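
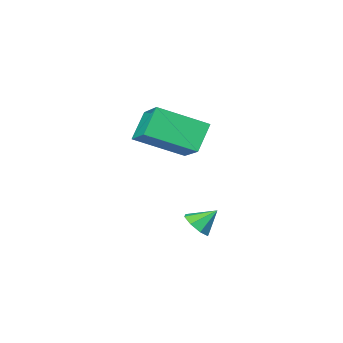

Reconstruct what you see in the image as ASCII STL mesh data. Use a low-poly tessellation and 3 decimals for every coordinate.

solid 
facet normal -0.560 -0.296 0.773
outer loop
vertex 0.528 1.949 2.086
vertex -1.19 2.853 1.187
vertex 0.177 0.458 1.261
endloop
endfacet
facet normal 0.804 -0.422 0.420
outer loop
vertex 0.95 0.867 0.193
vertex 0.528 1.949 2.086
vertex 0.177 0.458 1.261
endloop
endfacet
facet normal -0.561 -0.296 0.773
outer loop
vertex 0.177 0.458 1.261
vertex -1.19 2.853 1.187
vertex -1.542 1.362 0.361
endloop
endfacet
facet normal -0.202 -0.857 -0.474
outer loop
vertex -1.542 1.362 0.361
vertex 0.95 0.867 0.193
vertex 0.177 0.458 1.261
endloop
endfacet
facet normal 0.202 0.857 0.475
outer loop
vertex 0.528 1.949 2.086
vertex -0.417 3.262 0.119
vertex -1.19 2.853 1.187
endloop
endfacet
facet normal 0.803 -0.423 0.420
outer loop
vertex 1.302 2.358 1.019
vertex 0.528 1.949 2.086
vertex 0.95 0.867 0.193
endloop
endfacet
facet normal 0.202 0.857 0.475
outer loop
vertex 1.302 2.358 1.019
vertex -0.417 3.262 0.119
vertex 0.528 1.949 2.086
endloop
endfacet
facet normal -0.803 0.422 -0.420
outer loop
vertex -1.19 2.853 1.187
vertex -0.417 3.262 0.119
vertex -1.542 1.362 0.361
endloop
endfacet
facet normal -0.202 -0.856 -0.475
outer loop
vertex -0.768 1.771 -0.706
vertex 0.95 0.867 0.193
vertex -1.542 1.362 0.361
endloop
endfacet
facet normal -0.803 0.422 -0.421
outer loop
vertex -1.542 1.362 0.361
vertex -0.417 3.262 0.119
vertex -0.768 1.771 -0.706
endloop
endfacet
facet normal 0.561 0.296 -0.773
outer loop
vertex -0.768 1.771 -0.706
vertex 1.302 2.358 1.019
vertex 0.95 0.867 0.193
endloop
endfacet
facet normal 0.561 0.296 -0.773
outer loop
vertex -0.417 3.262 0.119
vertex 1.302 2.358 1.019
vertex -0.768 1.771 -0.706
endloop
endfacet
facet normal 0.665 -0.300 -0.684
outer loop
vertex 0.182 3.733 -3.209
vertex -0.298 3.386 -3.523
vertex -0.06 4.011 -3.566
endloop
endfacet
facet normal 0.154 0.827 0.540
outer loop
vertex 0.182 3.733 -3.209
vertex -0.06 4.011 -3.566
vertex -0.982 3.694 -2.817
endloop
endfacet
facet normal 0.663 -0.300 -0.686
outer loop
vertex -0.06 4.011 -3.566
vertex -0.298 3.386 -3.523
vertex -0.442 3.923 -3.897
endloop
endfacet
facet normal -0.277 0.959 0.065
outer loop
vertex -0.06 4.011 -3.566
vertex -0.442 3.923 -3.897
vertex -0.982 3.694 -2.817
endloop
endfacet
facet normal 0.664 -0.299 -0.685
outer loop
vertex -0.442 3.923 -3.897
vertex -0.298 3.386 -3.523
vertex -0.739 3.52 -4.009
endloop
endfacet
facet normal -0.748 0.618 -0.243
outer loop
vertex -0.442 3.923 -3.897
vertex -0.739 3.52 -4.009
vertex -0.982 3.694 -2.817
endloop
endfacet
facet normal 0.664 -0.300 -0.685
outer loop
vertex -0.739 3.52 -4.009
vertex -0.298 3.386 -3.523
vertex -0.778 3.039 -3.836
endloop
endfacet
facet normal -0.980 0.007 -0.201
outer loop
vertex -0.739 3.52 -4.009
vertex -0.778 3.039 -3.836
vertex -0.982 3.694 -2.817
endloop
endfacet
facet normal 0.664 -0.300 -0.685
outer loop
vertex -0.778 3.039 -3.836
vertex -0.298 3.386 -3.523
vertex -0.536 2.761 -3.48
endloop
endfacet
facet normal -0.839 -0.519 0.165
outer loop
vertex -0.778 3.039 -3.836
vertex -0.536 2.761 -3.48
vertex -0.982 3.694 -2.817
endloop
endfacet
facet normal 0.663 -0.300 -0.686
outer loop
vertex -0.536 2.761 -3.48
vertex -0.298 3.386 -3.523
vertex -0.154 2.849 -3.149
endloop
endfacet
facet normal -0.406 -0.650 0.642
outer loop
vertex -0.536 2.761 -3.48
vertex -0.154 2.849 -3.149
vertex -0.982 3.694 -2.817
endloop
endfacet
facet normal 0.665 -0.299 -0.685
outer loop
vertex -0.154 2.849 -3.149
vertex -0.298 3.386 -3.523
vertex 0.143 3.251 -3.036
endloop
endfacet
facet normal 0.062 -0.312 0.948
outer loop
vertex -0.154 2.849 -3.149
vertex 0.143 3.251 -3.036
vertex -0.982 3.694 -2.817
endloop
endfacet
facet normal 0.664 -0.300 -0.685
outer loop
vertex 0.143 3.251 -3.036
vertex -0.298 3.386 -3.523
vertex 0.182 3.733 -3.209
endloop
endfacet
facet normal 0.295 0.302 0.907
outer loop
vertex 0.143 3.251 -3.036
vertex 0.182 3.733 -3.209
vertex -0.982 3.694 -2.817
endloop
endfacet

endsolid


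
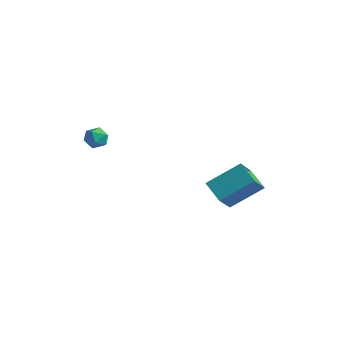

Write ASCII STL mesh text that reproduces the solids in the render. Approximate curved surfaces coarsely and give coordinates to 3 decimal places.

solid 
facet normal -0.854 0.235 0.464
outer loop
vertex 3.323 2.273 -2.311
vertex 2.992 3.493 -3.536
vertex 2.304 0.841 -3.462
endloop
endfacet
facet normal 0.188 -0.693 0.696
outer loop
vertex 3.448 0.527 -4.084
vertex 3.323 2.273 -2.311
vertex 2.304 0.841 -3.462
endloop
endfacet
facet normal -0.854 0.234 0.465
outer loop
vertex 2.304 0.841 -3.462
vertex 2.992 3.493 -3.536
vertex 1.973 2.061 -4.686
endloop
endfacet
facet normal -0.485 -0.681 -0.548
outer loop
vertex 1.973 2.061 -4.686
vertex 3.448 0.527 -4.084
vertex 2.304 0.841 -3.462
endloop
endfacet
facet normal 0.485 0.682 0.548
outer loop
vertex 3.323 2.273 -2.311
vertex 4.136 3.179 -4.158
vertex 2.992 3.493 -3.536
endloop
endfacet
facet normal 0.189 -0.693 0.696
outer loop
vertex 4.467 1.959 -2.934
vertex 3.323 2.273 -2.311
vertex 3.448 0.527 -4.084
endloop
endfacet
facet normal 0.485 0.681 0.548
outer loop
vertex 4.467 1.959 -2.934
vertex 4.136 3.179 -4.158
vertex 3.323 2.273 -2.311
endloop
endfacet
facet normal -0.188 0.693 -0.696
outer loop
vertex 2.992 3.493 -3.536
vertex 4.136 3.179 -4.158
vertex 1.973 2.061 -4.686
endloop
endfacet
facet normal -0.485 -0.682 -0.548
outer loop
vertex 3.117 1.747 -5.309
vertex 3.448 0.527 -4.084
vertex 1.973 2.061 -4.686
endloop
endfacet
facet normal -0.189 0.693 -0.696
outer loop
vertex 1.973 2.061 -4.686
vertex 4.136 3.179 -4.158
vertex 3.117 1.747 -5.309
endloop
endfacet
facet normal 0.854 -0.235 -0.464
outer loop
vertex 3.117 1.747 -5.309
vertex 4.467 1.959 -2.934
vertex 3.448 0.527 -4.084
endloop
endfacet
facet normal 0.854 -0.234 -0.465
outer loop
vertex 4.136 3.179 -4.158
vertex 4.467 1.959 -2.934
vertex 3.117 1.747 -5.309
endloop
endfacet
facet normal -0.190 0.935 0.300
outer loop
vertex -3.676 -0.523 -1.616
vertex -3.333 -0.647 -1.013
vertex -2.984 -0.397 -1.571
endloop
endfacet
facet normal -0.138 0.902 -0.410
outer loop
vertex -3.676 -0.523 -1.616
vertex -2.984 -0.397 -1.571
vertex -3.25 -0.7 -2.148
endloop
endfacet
facet normal -0.625 0.437 -0.646
outer loop
vertex -3.676 -0.523 -1.616
vertex -3.25 -0.7 -2.148
vertex -3.764 -1.138 -1.947
endloop
endfacet
facet normal -0.980 0.183 -0.080
outer loop
vertex -3.676 -0.523 -1.616
vertex -3.764 -1.138 -1.947
vertex -3.815 -1.105 -1.246
endloop
endfacet
facet normal -0.710 0.491 0.505
outer loop
vertex -3.676 -0.523 -1.616
vertex -3.815 -1.105 -1.246
vertex -3.333 -0.647 -1.013
endloop
endfacet
facet normal 0.509 0.643 -0.572
outer loop
vertex -3.25 -0.7 -2.148
vertex -2.984 -0.397 -1.571
vertex -2.645 -0.935 -1.874
endloop
endfacet
facet normal 0.424 0.697 0.578
outer loop
vertex -2.984 -0.397 -1.571
vertex -3.333 -0.647 -1.013
vertex -2.696 -0.902 -1.173
endloop
endfacet
facet normal -0.419 -0.021 0.908
outer loop
vertex -3.333 -0.647 -1.013
vertex -3.815 -1.105 -1.246
vertex -3.21 -1.34 -0.972
endloop
endfacet
facet normal -0.855 -0.517 -0.038
outer loop
vertex -3.815 -1.105 -1.246
vertex -3.764 -1.138 -1.947
vertex -3.476 -1.643 -1.549
endloop
endfacet
facet normal -0.282 -0.106 -0.953
outer loop
vertex -3.764 -1.138 -1.947
vertex -3.25 -0.7 -2.148
vertex -3.127 -1.393 -2.107
endloop
endfacet
facet normal 0.980 -0.183 0.080
outer loop
vertex -2.784 -1.517 -1.504
vertex -2.645 -0.935 -1.874
vertex -2.696 -0.902 -1.173
endloop
endfacet
facet normal 0.625 -0.437 0.646
outer loop
vertex -2.784 -1.517 -1.504
vertex -2.696 -0.902 -1.173
vertex -3.21 -1.34 -0.972
endloop
endfacet
facet normal 0.138 -0.902 0.410
outer loop
vertex -2.784 -1.517 -1.504
vertex -3.21 -1.34 -0.972
vertex -3.476 -1.643 -1.549
endloop
endfacet
facet normal 0.190 -0.935 -0.300
outer loop
vertex -2.784 -1.517 -1.504
vertex -3.476 -1.643 -1.549
vertex -3.127 -1.393 -2.107
endloop
endfacet
facet normal 0.710 -0.491 -0.505
outer loop
vertex -2.784 -1.517 -1.504
vertex -3.127 -1.393 -2.107
vertex -2.645 -0.935 -1.874
endloop
endfacet
facet normal 0.855 0.517 0.038
outer loop
vertex -2.696 -0.902 -1.173
vertex -2.645 -0.935 -1.874
vertex -2.984 -0.397 -1.571
endloop
endfacet
facet normal 0.282 0.106 0.953
outer loop
vertex -3.21 -1.34 -0.972
vertex -2.696 -0.902 -1.173
vertex -3.333 -0.647 -1.013
endloop
endfacet
facet normal -0.509 -0.643 0.572
outer loop
vertex -3.476 -1.643 -1.549
vertex -3.21 -1.34 -0.972
vertex -3.815 -1.105 -1.246
endloop
endfacet
facet normal -0.424 -0.697 -0.578
outer loop
vertex -3.127 -1.393 -2.107
vertex -3.476 -1.643 -1.549
vertex -3.764 -1.138 -1.947
endloop
endfacet
facet normal 0.419 0.021 -0.908
outer loop
vertex -2.645 -0.935 -1.874
vertex -3.127 -1.393 -2.107
vertex -3.25 -0.7 -2.148
endloop
endfacet

endsolid


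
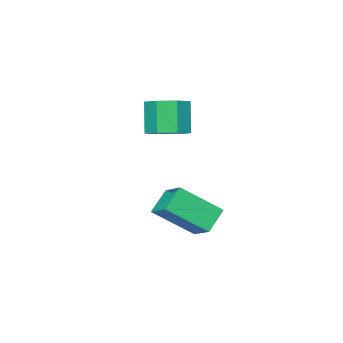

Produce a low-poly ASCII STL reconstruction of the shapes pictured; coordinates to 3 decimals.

solid 
facet normal 0.249 0.267 -0.931
outer loop
vertex 2.405 -2.232 1.492
vertex 1.593 -2.463 1.209
vertex 1.872 -1.673 1.51
endloop
endfacet
facet normal 0.680 0.636 0.364
outer loop
vertex 2.405 -2.232 1.492
vertex 1.872 -1.673 1.51
vertex 2.019 -2.646 2.935
endloop
endfacet
facet normal 0.680 0.636 0.364
outer loop
vertex 2.019 -2.646 2.935
vertex 1.872 -1.673 1.51
vertex 1.486 -2.087 2.953
endloop
endfacet
facet normal -0.249 -0.268 0.931
outer loop
vertex 2.019 -2.646 2.935
vertex 1.486 -2.087 2.953
vertex 1.207 -2.877 2.651
endloop
endfacet
facet normal 0.249 0.267 -0.931
outer loop
vertex 1.872 -1.673 1.51
vertex 1.593 -2.463 1.209
vertex 1.129 -1.709 1.301
endloop
endfacet
facet normal -0.116 0.963 0.245
outer loop
vertex 1.872 -1.673 1.51
vertex 1.129 -1.709 1.301
vertex 1.486 -2.087 2.953
endloop
endfacet
facet normal -0.116 0.963 0.245
outer loop
vertex 1.486 -2.087 2.953
vertex 1.129 -1.709 1.301
vertex 0.743 -2.123 2.744
endloop
endfacet
facet normal -0.249 -0.268 0.931
outer loop
vertex 1.486 -2.087 2.953
vertex 0.743 -2.123 2.744
vertex 1.207 -2.877 2.651
endloop
endfacet
facet normal 0.250 0.267 -0.931
outer loop
vertex 1.129 -1.709 1.301
vertex 1.593 -2.463 1.209
vertex 0.736 -2.312 1.022
endloop
endfacet
facet normal -0.824 0.564 -0.059
outer loop
vertex 1.129 -1.709 1.301
vertex 0.736 -2.312 1.022
vertex 0.743 -2.123 2.744
endloop
endfacet
facet normal -0.824 0.563 -0.058
outer loop
vertex 0.743 -2.123 2.744
vertex 0.736 -2.312 1.022
vertex 0.35 -2.727 2.465
endloop
endfacet
facet normal -0.249 -0.268 0.931
outer loop
vertex 0.743 -2.123 2.744
vertex 0.35 -2.727 2.465
vertex 1.207 -2.877 2.651
endloop
endfacet
facet normal 0.250 0.267 -0.931
outer loop
vertex 0.736 -2.312 1.022
vertex 1.593 -2.463 1.209
vertex 0.988 -3.029 0.884
endloop
endfacet
facet normal -0.912 -0.259 -0.318
outer loop
vertex 0.736 -2.312 1.022
vertex 0.988 -3.029 0.884
vertex 0.35 -2.727 2.465
endloop
endfacet
facet normal -0.912 -0.260 -0.318
outer loop
vertex 0.35 -2.727 2.465
vertex 0.988 -3.029 0.884
vertex 0.602 -3.443 2.327
endloop
endfacet
facet normal -0.249 -0.267 0.931
outer loop
vertex 0.35 -2.727 2.465
vertex 0.602 -3.443 2.327
vertex 1.207 -2.877 2.651
endloop
endfacet
facet normal 0.249 0.268 -0.931
outer loop
vertex 0.988 -3.029 0.884
vertex 1.593 -2.463 1.209
vertex 1.696 -3.32 0.99
endloop
endfacet
facet normal -0.314 -0.887 -0.338
outer loop
vertex 0.988 -3.029 0.884
vertex 1.696 -3.32 0.99
vertex 0.602 -3.443 2.327
endloop
endfacet
facet normal -0.314 -0.887 -0.338
outer loop
vertex 0.602 -3.443 2.327
vertex 1.696 -3.32 0.99
vertex 1.31 -3.734 2.433
endloop
endfacet
facet normal -0.249 -0.267 0.931
outer loop
vertex 0.602 -3.443 2.327
vertex 1.31 -3.734 2.433
vertex 1.207 -2.877 2.651
endloop
endfacet
facet normal 0.249 0.268 -0.931
outer loop
vertex 1.696 -3.32 0.99
vertex 1.593 -2.463 1.209
vertex 2.326 -2.965 1.261
endloop
endfacet
facet normal 0.522 -0.847 -0.103
outer loop
vertex 1.696 -3.32 0.99
vertex 2.326 -2.965 1.261
vertex 1.31 -3.734 2.433
endloop
endfacet
facet normal 0.522 -0.847 -0.103
outer loop
vertex 1.31 -3.734 2.433
vertex 2.326 -2.965 1.261
vertex 1.94 -3.379 2.704
endloop
endfacet
facet normal -0.250 -0.267 0.931
outer loop
vertex 1.31 -3.734 2.433
vertex 1.94 -3.379 2.704
vertex 1.207 -2.877 2.651
endloop
endfacet
facet normal 0.249 0.267 -0.931
outer loop
vertex 2.326 -2.965 1.261
vertex 1.593 -2.463 1.209
vertex 2.405 -2.232 1.492
endloop
endfacet
facet normal 0.963 -0.170 0.209
outer loop
vertex 2.326 -2.965 1.261
vertex 2.405 -2.232 1.492
vertex 1.94 -3.379 2.704
endloop
endfacet
facet normal 0.963 -0.170 0.209
outer loop
vertex 1.94 -3.379 2.704
vertex 2.405 -2.232 1.492
vertex 2.019 -2.646 2.935
endloop
endfacet
facet normal -0.250 -0.266 0.931
outer loop
vertex 1.94 -3.379 2.704
vertex 2.019 -2.646 2.935
vertex 1.207 -2.877 2.651
endloop
endfacet
facet normal -0.616 0.507 -0.602
outer loop
vertex 1.664 0.5 -1.926
vertex 2.558 0.63 -2.731
vertex 1.318 -0.586 -2.487
endloop
endfacet
facet normal -0.739 -0.108 0.665
outer loop
vertex 2.562 -1.61 -1.269
vertex 1.664 0.5 -1.926
vertex 1.318 -0.586 -2.487
endloop
endfacet
facet normal -0.616 0.507 -0.603
outer loop
vertex 1.318 -0.586 -2.487
vertex 2.558 0.63 -2.731
vertex 2.212 -0.456 -3.291
endloop
endfacet
facet normal -0.272 -0.855 -0.441
outer loop
vertex 2.212 -0.456 -3.291
vertex 2.562 -1.61 -1.269
vertex 1.318 -0.586 -2.487
endloop
endfacet
facet normal 0.272 0.855 0.441
outer loop
vertex 1.664 0.5 -1.926
vertex 3.802 -0.394 -1.513
vertex 2.558 0.63 -2.731
endloop
endfacet
facet normal -0.739 -0.107 0.665
outer loop
vertex 2.908 -0.524 -0.709
vertex 1.664 0.5 -1.926
vertex 2.562 -1.61 -1.269
endloop
endfacet
facet normal 0.272 0.855 0.441
outer loop
vertex 2.908 -0.524 -0.709
vertex 3.802 -0.394 -1.513
vertex 1.664 0.5 -1.926
endloop
endfacet
facet normal 0.739 0.107 -0.665
outer loop
vertex 2.558 0.63 -2.731
vertex 3.802 -0.394 -1.513
vertex 2.212 -0.456 -3.291
endloop
endfacet
facet normal -0.273 -0.855 -0.441
outer loop
vertex 3.456 -1.48 -2.074
vertex 2.562 -1.61 -1.269
vertex 2.212 -0.456 -3.291
endloop
endfacet
facet normal 0.739 0.108 -0.665
outer loop
vertex 2.212 -0.456 -3.291
vertex 3.802 -0.394 -1.513
vertex 3.456 -1.48 -2.074
endloop
endfacet
facet normal 0.616 -0.507 0.603
outer loop
vertex 3.456 -1.48 -2.074
vertex 2.908 -0.524 -0.709
vertex 2.562 -1.61 -1.269
endloop
endfacet
facet normal 0.616 -0.508 0.603
outer loop
vertex 3.802 -0.394 -1.513
vertex 2.908 -0.524 -0.709
vertex 3.456 -1.48 -2.074
endloop
endfacet

endsolid


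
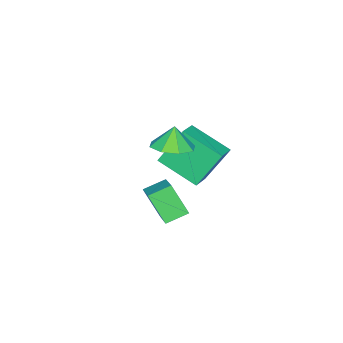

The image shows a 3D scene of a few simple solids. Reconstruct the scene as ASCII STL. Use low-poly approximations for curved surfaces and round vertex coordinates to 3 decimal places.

solid 
facet normal -0.382 0.382 0.842
outer loop
vertex -3.759 1.79 -0.011
vertex -3.866 3.681 -0.918
vertex -4.857 1.543 -0.397
endloop
endfacet
facet normal 0.051 -0.900 0.432
outer loop
vertex -4.074 0.759 -2.122
vertex -3.759 1.79 -0.011
vertex -4.857 1.543 -0.397
endloop
endfacet
facet normal -0.382 0.382 0.842
outer loop
vertex -4.857 1.543 -0.397
vertex -3.866 3.681 -0.918
vertex -4.964 3.434 -1.304
endloop
endfacet
facet normal -0.923 -0.208 -0.324
outer loop
vertex -4.964 3.434 -1.304
vertex -4.074 0.759 -2.122
vertex -4.857 1.543 -0.397
endloop
endfacet
facet normal 0.923 0.208 0.324
outer loop
vertex -3.759 1.79 -0.011
vertex -3.083 2.897 -2.643
vertex -3.866 3.681 -0.918
endloop
endfacet
facet normal 0.051 -0.900 0.432
outer loop
vertex -2.976 1.006 -1.736
vertex -3.759 1.79 -0.011
vertex -4.074 0.759 -2.122
endloop
endfacet
facet normal 0.923 0.208 0.324
outer loop
vertex -2.976 1.006 -1.736
vertex -3.083 2.897 -2.643
vertex -3.759 1.79 -0.011
endloop
endfacet
facet normal -0.051 0.900 -0.432
outer loop
vertex -3.866 3.681 -0.918
vertex -3.083 2.897 -2.643
vertex -4.964 3.434 -1.304
endloop
endfacet
facet normal -0.923 -0.208 -0.324
outer loop
vertex -4.181 2.65 -3.029
vertex -4.074 0.759 -2.122
vertex -4.964 3.434 -1.304
endloop
endfacet
facet normal -0.051 0.900 -0.432
outer loop
vertex -4.964 3.434 -1.304
vertex -3.083 2.897 -2.643
vertex -4.181 2.65 -3.029
endloop
endfacet
facet normal 0.382 -0.382 -0.842
outer loop
vertex -4.181 2.65 -3.029
vertex -2.976 1.006 -1.736
vertex -4.074 0.759 -2.122
endloop
endfacet
facet normal 0.382 -0.382 -0.842
outer loop
vertex -3.083 2.897 -2.643
vertex -2.976 1.006 -1.736
vertex -4.181 2.65 -3.029
endloop
endfacet
facet normal 0.272 0.069 -0.960
outer loop
vertex -0.634 3.627 1.263
vertex -1.234 2.897 1.041
vertex -1.316 3.863 1.087
endloop
endfacet
facet normal 0.049 0.684 0.728
outer loop
vertex -0.634 3.627 1.263
vertex -1.316 3.863 1.087
vertex -1.526 2.823 2.079
endloop
endfacet
facet normal 0.270 0.069 -0.960
outer loop
vertex -1.316 3.863 1.087
vertex -1.234 2.897 1.041
vertex -1.95 3.533 0.885
endloop
endfacet
facet normal -0.515 0.644 0.566
outer loop
vertex -1.316 3.863 1.087
vertex -1.95 3.533 0.885
vertex -1.526 2.823 2.079
endloop
endfacet
facet normal 0.270 0.068 -0.960
outer loop
vertex -1.95 3.533 0.885
vertex -1.234 2.897 1.041
vertex -2.164 2.831 0.775
endloop
endfacet
facet normal -0.880 0.200 0.432
outer loop
vertex -1.95 3.533 0.885
vertex -2.164 2.831 0.775
vertex -1.526 2.823 2.079
endloop
endfacet
facet normal 0.270 0.069 -0.960
outer loop
vertex -2.164 2.831 0.775
vertex -1.234 2.897 1.041
vertex -1.834 2.167 0.82
endloop
endfacet
facet normal -0.830 -0.385 0.404
outer loop
vertex -2.164 2.831 0.775
vertex -1.834 2.167 0.82
vertex -1.526 2.823 2.079
endloop
endfacet
facet normal 0.270 0.069 -0.960
outer loop
vertex -1.834 2.167 0.82
vertex -1.234 2.897 1.041
vertex -1.152 1.932 0.995
endloop
endfacet
facet normal -0.394 -0.772 0.499
outer loop
vertex -1.834 2.167 0.82
vertex -1.152 1.932 0.995
vertex -1.526 2.823 2.079
endloop
endfacet
facet normal 0.272 0.069 -0.960
outer loop
vertex -1.152 1.932 0.995
vertex -1.234 2.897 1.041
vertex -0.518 2.262 1.198
endloop
endfacet
facet normal 0.170 -0.732 0.660
outer loop
vertex -1.152 1.932 0.995
vertex -0.518 2.262 1.198
vertex -1.526 2.823 2.079
endloop
endfacet
facet normal 0.271 0.068 -0.960
outer loop
vertex -0.518 2.262 1.198
vertex -1.234 2.897 1.041
vertex -0.304 2.964 1.308
endloop
endfacet
facet normal 0.535 -0.287 0.795
outer loop
vertex -0.518 2.262 1.198
vertex -0.304 2.964 1.308
vertex -1.526 2.823 2.079
endloop
endfacet
facet normal 0.271 0.070 -0.960
outer loop
vertex -0.304 2.964 1.308
vertex -1.234 2.897 1.041
vertex -0.634 3.627 1.263
endloop
endfacet
facet normal 0.485 0.297 0.823
outer loop
vertex -0.304 2.964 1.308
vertex -0.634 3.627 1.263
vertex -1.526 2.823 2.079
endloop
endfacet
facet normal -0.748 0.563 0.351
outer loop
vertex -3.452 1.114 -3.244
vertex -2.275 2.164 -2.42
vertex -3.363 2.068 -4.587
endloop
endfacet
facet normal -0.662 -0.590 -0.463
outer loop
vertex -2.525 1.436 -4.98
vertex -3.452 1.114 -3.244
vertex -3.363 2.068 -4.587
endloop
endfacet
facet normal -0.748 0.564 0.350
outer loop
vertex -3.363 2.068 -4.587
vertex -2.275 2.164 -2.42
vertex -2.185 3.118 -3.763
endloop
endfacet
facet normal 0.054 0.578 -0.814
outer loop
vertex -2.185 3.118 -3.763
vertex -2.525 1.436 -4.98
vertex -3.363 2.068 -4.587
endloop
endfacet
facet normal -0.054 -0.578 0.814
outer loop
vertex -3.452 1.114 -3.244
vertex -1.437 1.532 -2.813
vertex -2.275 2.164 -2.42
endloop
endfacet
facet normal -0.662 -0.589 -0.463
outer loop
vertex -2.615 0.482 -3.637
vertex -3.452 1.114 -3.244
vertex -2.525 1.436 -4.98
endloop
endfacet
facet normal -0.054 -0.578 0.814
outer loop
vertex -2.615 0.482 -3.637
vertex -1.437 1.532 -2.813
vertex -3.452 1.114 -3.244
endloop
endfacet
facet normal 0.662 0.590 0.463
outer loop
vertex -2.275 2.164 -2.42
vertex -1.437 1.532 -2.813
vertex -2.185 3.118 -3.763
endloop
endfacet
facet normal 0.054 0.578 -0.814
outer loop
vertex -1.348 2.486 -4.156
vertex -2.525 1.436 -4.98
vertex -2.185 3.118 -3.763
endloop
endfacet
facet normal 0.662 0.589 0.463
outer loop
vertex -2.185 3.118 -3.763
vertex -1.437 1.532 -2.813
vertex -1.348 2.486 -4.156
endloop
endfacet
facet normal 0.748 -0.564 -0.350
outer loop
vertex -1.348 2.486 -4.156
vertex -2.615 0.482 -3.637
vertex -2.525 1.436 -4.98
endloop
endfacet
facet normal 0.748 -0.564 -0.351
outer loop
vertex -1.437 1.532 -2.813
vertex -2.615 0.482 -3.637
vertex -1.348 2.486 -4.156
endloop
endfacet

endsolid


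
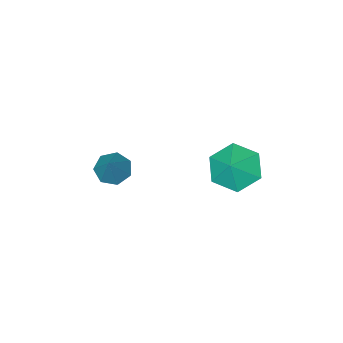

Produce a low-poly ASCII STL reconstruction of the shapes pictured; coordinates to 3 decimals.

solid 
facet normal -0.582 -0.356 -0.731
outer loop
vertex -1.722 1.395 -1.602
vertex -2.607 1.726 -1.058
vertex -2.123 2.395 -1.77
endloop
endfacet
facet normal 0.929 0.369 -0.024
outer loop
vertex -1.722 1.395 -1.602
vertex -2.123 2.395 -1.77
vertex -1.973 2.114 -0.262
endloop
endfacet
facet normal -0.583 -0.356 -0.731
outer loop
vertex -2.123 2.395 -1.77
vertex -2.607 1.726 -1.058
vertex -3.007 2.726 -1.226
endloop
endfacet
facet normal 0.415 0.901 0.127
outer loop
vertex -2.123 2.395 -1.77
vertex -3.007 2.726 -1.226
vertex -1.973 2.114 -0.262
endloop
endfacet
facet normal -0.582 -0.356 -0.731
outer loop
vertex -3.007 2.726 -1.226
vertex -2.607 1.726 -1.058
vertex -3.492 2.057 -0.515
endloop
endfacet
facet normal -0.134 0.766 0.629
outer loop
vertex -3.007 2.726 -1.226
vertex -3.492 2.057 -0.515
vertex -1.973 2.114 -0.262
endloop
endfacet
facet normal -0.582 -0.356 -0.731
outer loop
vertex -3.492 2.057 -0.515
vertex -2.607 1.726 -1.058
vertex -3.092 1.057 -0.347
endloop
endfacet
facet normal -0.167 0.098 0.981
outer loop
vertex -3.492 2.057 -0.515
vertex -3.092 1.057 -0.347
vertex -1.973 2.114 -0.262
endloop
endfacet
facet normal -0.582 -0.355 -0.731
outer loop
vertex -3.092 1.057 -0.347
vertex -2.607 1.726 -1.058
vertex -2.207 0.726 -0.891
endloop
endfacet
facet normal 0.348 -0.435 0.831
outer loop
vertex -3.092 1.057 -0.347
vertex -2.207 0.726 -0.891
vertex -1.973 2.114 -0.262
endloop
endfacet
facet normal -0.582 -0.355 -0.731
outer loop
vertex -2.207 0.726 -0.891
vertex -2.607 1.726 -1.058
vertex -1.722 1.395 -1.602
endloop
endfacet
facet normal 0.896 -0.300 0.329
outer loop
vertex -2.207 0.726 -0.891
vertex -1.722 1.395 -1.602
vertex -1.973 2.114 -0.262
endloop
endfacet
facet normal -0.451 -0.427 -0.784
outer loop
vertex 0.148 -2.931 -3.636
vertex -0.507 -2.975 -3.235
vertex -0.259 -2.404 -3.689
endloop
endfacet
facet normal 0.769 0.564 -0.302
outer loop
vertex 0.148 -2.931 -3.636
vertex -0.259 -2.404 -3.689
vertex 0.327 -2.185 -1.785
endloop
endfacet
facet normal -0.452 -0.427 -0.783
outer loop
vertex -0.259 -2.404 -3.689
vertex -0.507 -2.975 -3.235
vertex -0.853 -2.307 -3.399
endloop
endfacet
facet normal 0.092 0.986 -0.142
outer loop
vertex -0.259 -2.404 -3.689
vertex -0.853 -2.307 -3.399
vertex 0.327 -2.185 -1.785
endloop
endfacet
facet normal -0.451 -0.426 -0.784
outer loop
vertex -0.853 -2.307 -3.399
vertex -0.507 -2.975 -3.235
vertex -1.187 -2.712 -2.987
endloop
endfacet
facet normal -0.534 0.778 0.332
outer loop
vertex -0.853 -2.307 -3.399
vertex -1.187 -2.712 -2.987
vertex 0.327 -2.185 -1.785
endloop
endfacet
facet normal -0.451 -0.427 -0.784
outer loop
vertex -1.187 -2.712 -2.987
vertex -0.507 -2.975 -3.235
vertex -1.009 -3.315 -2.761
endloop
endfacet
facet normal -0.639 0.097 0.763
outer loop
vertex -1.187 -2.712 -2.987
vertex -1.009 -3.315 -2.761
vertex 0.327 -2.185 -1.785
endloop
endfacet
facet normal -0.451 -0.427 -0.784
outer loop
vertex -1.009 -3.315 -2.761
vertex -0.507 -2.975 -3.235
vertex -0.453 -3.662 -2.892
endloop
endfacet
facet normal -0.144 -0.544 0.827
outer loop
vertex -1.009 -3.315 -2.761
vertex -0.453 -3.662 -2.892
vertex 0.327 -2.185 -1.785
endloop
endfacet
facet normal -0.452 -0.427 -0.784
outer loop
vertex -0.453 -3.662 -2.892
vertex -0.507 -2.975 -3.235
vertex 0.062 -3.491 -3.282
endloop
endfacet
facet normal 0.580 -0.662 0.475
outer loop
vertex -0.453 -3.662 -2.892
vertex 0.062 -3.491 -3.282
vertex 0.327 -2.185 -1.785
endloop
endfacet
facet normal -0.451 -0.426 -0.784
outer loop
vertex 0.062 -3.491 -3.282
vertex -0.507 -2.975 -3.235
vertex 0.148 -2.931 -3.636
endloop
endfacet
facet normal 0.985 -0.169 -0.027
outer loop
vertex 0.062 -3.491 -3.282
vertex 0.148 -2.931 -3.636
vertex 0.327 -2.185 -1.785
endloop
endfacet

endsolid


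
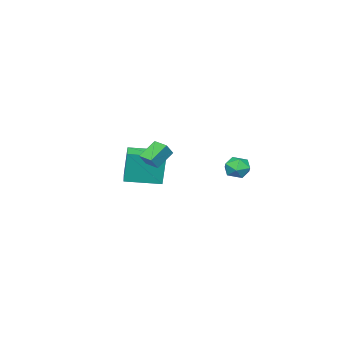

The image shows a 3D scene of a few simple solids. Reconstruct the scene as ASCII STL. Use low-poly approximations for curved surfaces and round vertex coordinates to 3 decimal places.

solid 
facet normal -0.820 -0.569 0.060
outer loop
vertex -3.316 -4.443 0.103
vertex -4.541 -2.702 -0.117
vertex -3.295 -4.695 -2.012
endloop
endfacet
facet normal 0.572 -0.814 0.103
outer loop
vertex -2.319 -4.018 -2.083
vertex -3.316 -4.443 0.103
vertex -3.295 -4.695 -2.012
endloop
endfacet
facet normal -0.820 -0.570 0.060
outer loop
vertex -3.295 -4.695 -2.012
vertex -4.541 -2.702 -0.117
vertex -4.52 -2.955 -2.232
endloop
endfacet
facet normal 0.010 -0.119 -0.993
outer loop
vertex -4.52 -2.955 -2.232
vertex -2.319 -4.018 -2.083
vertex -3.295 -4.695 -2.012
endloop
endfacet
facet normal -0.010 0.118 0.993
outer loop
vertex -3.316 -4.443 0.103
vertex -3.565 -2.025 -0.188
vertex -4.541 -2.702 -0.117
endloop
endfacet
facet normal 0.573 -0.813 0.103
outer loop
vertex -2.34 -3.765 0.032
vertex -3.316 -4.443 0.103
vertex -2.319 -4.018 -2.083
endloop
endfacet
facet normal -0.010 0.118 0.993
outer loop
vertex -2.34 -3.765 0.032
vertex -3.565 -2.025 -0.188
vertex -3.316 -4.443 0.103
endloop
endfacet
facet normal -0.572 0.814 -0.103
outer loop
vertex -4.541 -2.702 -0.117
vertex -3.565 -2.025 -0.188
vertex -4.52 -2.955 -2.232
endloop
endfacet
facet normal 0.010 -0.118 -0.993
outer loop
vertex -3.544 -2.277 -2.303
vertex -2.319 -4.018 -2.083
vertex -4.52 -2.955 -2.232
endloop
endfacet
facet normal -0.573 0.813 -0.103
outer loop
vertex -4.52 -2.955 -2.232
vertex -3.565 -2.025 -0.188
vertex -3.544 -2.277 -2.303
endloop
endfacet
facet normal 0.820 0.569 -0.060
outer loop
vertex -3.544 -2.277 -2.303
vertex -2.34 -3.765 0.032
vertex -2.319 -4.018 -2.083
endloop
endfacet
facet normal 0.820 0.570 -0.060
outer loop
vertex -3.565 -2.025 -0.188
vertex -2.34 -3.765 0.032
vertex -3.544 -2.277 -2.303
endloop
endfacet
facet normal -0.232 0.696 0.680
outer loop
vertex -2.097 4.241 0.772
vertex -2.65 3.744 1.092
vertex -1.888 3.731 1.365
endloop
endfacet
facet normal 0.452 0.749 0.485
outer loop
vertex -2.097 4.241 0.772
vertex -1.888 3.731 1.365
vertex -1.394 3.842 0.733
endloop
endfacet
facet normal 0.472 0.853 -0.221
outer loop
vertex -2.097 4.241 0.772
vertex -1.394 3.842 0.733
vertex -1.851 3.923 0.07
endloop
endfacet
facet normal -0.198 0.865 -0.461
outer loop
vertex -2.097 4.241 0.772
vertex -1.851 3.923 0.07
vertex -2.627 3.863 0.291
endloop
endfacet
facet normal -0.634 0.767 0.096
outer loop
vertex -2.097 4.241 0.772
vertex -2.627 3.863 0.291
vertex -2.65 3.744 1.092
endloop
endfacet
facet normal 0.771 0.125 0.625
outer loop
vertex -1.394 3.842 0.733
vertex -1.888 3.731 1.365
vertex -1.513 3.097 1.029
endloop
endfacet
facet normal -0.336 0.038 0.941
outer loop
vertex -1.888 3.731 1.365
vertex -2.65 3.744 1.092
vertex -2.289 3.037 1.25
endloop
endfacet
facet normal -0.988 0.156 -0.005
outer loop
vertex -2.65 3.744 1.092
vertex -2.627 3.863 0.291
vertex -2.746 3.118 0.587
endloop
endfacet
facet normal -0.282 0.313 -0.907
outer loop
vertex -2.627 3.863 0.291
vertex -1.851 3.923 0.07
vertex -2.252 3.229 -0.045
endloop
endfacet
facet normal 0.803 0.294 -0.518
outer loop
vertex -1.851 3.923 0.07
vertex -1.394 3.842 0.733
vertex -1.49 3.216 0.228
endloop
endfacet
facet normal 0.198 -0.865 0.461
outer loop
vertex -2.043 2.719 0.548
vertex -1.513 3.097 1.029
vertex -2.289 3.037 1.25
endloop
endfacet
facet normal -0.472 -0.853 0.221
outer loop
vertex -2.043 2.719 0.548
vertex -2.289 3.037 1.25
vertex -2.746 3.118 0.587
endloop
endfacet
facet normal -0.452 -0.749 -0.485
outer loop
vertex -2.043 2.719 0.548
vertex -2.746 3.118 0.587
vertex -2.252 3.229 -0.045
endloop
endfacet
facet normal 0.232 -0.696 -0.680
outer loop
vertex -2.043 2.719 0.548
vertex -2.252 3.229 -0.045
vertex -1.49 3.216 0.228
endloop
endfacet
facet normal 0.634 -0.767 -0.096
outer loop
vertex -2.043 2.719 0.548
vertex -1.49 3.216 0.228
vertex -1.513 3.097 1.029
endloop
endfacet
facet normal 0.282 -0.313 0.907
outer loop
vertex -2.289 3.037 1.25
vertex -1.513 3.097 1.029
vertex -1.888 3.731 1.365
endloop
endfacet
facet normal -0.803 -0.294 0.518
outer loop
vertex -2.746 3.118 0.587
vertex -2.289 3.037 1.25
vertex -2.65 3.744 1.092
endloop
endfacet
facet normal -0.771 -0.125 -0.625
outer loop
vertex -2.252 3.229 -0.045
vertex -2.746 3.118 0.587
vertex -2.627 3.863 0.291
endloop
endfacet
facet normal 0.336 -0.038 -0.941
outer loop
vertex -1.49 3.216 0.228
vertex -2.252 3.229 -0.045
vertex -1.851 3.923 0.07
endloop
endfacet
facet normal 0.988 -0.156 0.005
outer loop
vertex -1.513 3.097 1.029
vertex -1.49 3.216 0.228
vertex -1.394 3.842 0.733
endloop
endfacet
facet normal -0.762 0.206 0.614
outer loop
vertex -0.345 -0.563 2.255
vertex -0.183 0.308 2.164
vertex -0.898 -0.533 1.558
endloop
endfacet
facet normal -0.181 -0.978 0.102
outer loop
vertex 0.123 -0.808 0.736
vertex -0.345 -0.563 2.255
vertex -0.898 -0.533 1.558
endloop
endfacet
facet normal -0.762 0.205 0.614
outer loop
vertex -0.898 -0.533 1.558
vertex -0.183 0.308 2.164
vertex -0.736 0.338 1.468
endloop
endfacet
facet normal -0.621 0.035 -0.783
outer loop
vertex -0.736 0.338 1.468
vertex 0.123 -0.808 0.736
vertex -0.898 -0.533 1.558
endloop
endfacet
facet normal 0.621 -0.034 0.783
outer loop
vertex -0.345 -0.563 2.255
vertex 0.838 0.033 1.342
vertex -0.183 0.308 2.164
endloop
endfacet
facet normal -0.181 -0.978 0.102
outer loop
vertex 0.676 -0.838 1.432
vertex -0.345 -0.563 2.255
vertex 0.123 -0.808 0.736
endloop
endfacet
facet normal 0.622 -0.035 0.783
outer loop
vertex 0.676 -0.838 1.432
vertex 0.838 0.033 1.342
vertex -0.345 -0.563 2.255
endloop
endfacet
facet normal 0.181 0.978 -0.102
outer loop
vertex -0.183 0.308 2.164
vertex 0.838 0.033 1.342
vertex -0.736 0.338 1.468
endloop
endfacet
facet normal -0.622 0.034 -0.783
outer loop
vertex 0.285 0.063 0.645
vertex 0.123 -0.808 0.736
vertex -0.736 0.338 1.468
endloop
endfacet
facet normal 0.181 0.978 -0.102
outer loop
vertex -0.736 0.338 1.468
vertex 0.838 0.033 1.342
vertex 0.285 0.063 0.645
endloop
endfacet
facet normal 0.762 -0.206 -0.614
outer loop
vertex 0.285 0.063 0.645
vertex 0.676 -0.838 1.432
vertex 0.123 -0.808 0.736
endloop
endfacet
facet normal 0.762 -0.205 -0.614
outer loop
vertex 0.838 0.033 1.342
vertex 0.676 -0.838 1.432
vertex 0.285 0.063 0.645
endloop
endfacet

endsolid


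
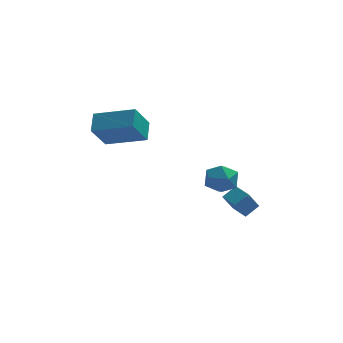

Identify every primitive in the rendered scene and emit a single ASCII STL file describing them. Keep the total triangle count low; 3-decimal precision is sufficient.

solid 
facet normal -0.629 -0.026 0.777
outer loop
vertex -0.167 -2.995 1.168
vertex -0.143 -3.888 1.157
vertex 0.446 -3.431 1.65
endloop
endfacet
facet normal -0.225 0.562 0.796
outer loop
vertex -0.167 -2.995 1.168
vertex 0.446 -3.431 1.65
vertex 0.674 -2.696 1.195
endloop
endfacet
facet normal -0.334 0.923 0.190
outer loop
vertex -0.167 -2.995 1.168
vertex 0.674 -2.696 1.195
vertex 0.226 -2.699 0.422
endloop
endfacet
facet normal -0.804 0.559 -0.202
outer loop
vertex -0.167 -2.995 1.168
vertex 0.226 -2.699 0.422
vertex -0.279 -3.435 0.398
endloop
endfacet
facet normal -0.987 -0.028 0.160
outer loop
vertex -0.167 -2.995 1.168
vertex -0.279 -3.435 0.398
vertex -0.143 -3.888 1.157
endloop
endfacet
facet normal 0.459 0.361 0.812
outer loop
vertex 0.674 -2.696 1.195
vertex 0.446 -3.431 1.65
vertex 1.219 -3.405 1.202
endloop
endfacet
facet normal -0.194 -0.593 0.782
outer loop
vertex 0.446 -3.431 1.65
vertex -0.143 -3.888 1.157
vertex 0.714 -4.141 1.178
endloop
endfacet
facet normal -0.773 -0.596 -0.217
outer loop
vertex -0.143 -3.888 1.157
vertex -0.279 -3.435 0.398
vertex 0.266 -4.144 0.405
endloop
endfacet
facet normal -0.478 0.354 -0.804
outer loop
vertex -0.279 -3.435 0.398
vertex 0.226 -2.699 0.422
vertex 0.494 -3.409 -0.05
endloop
endfacet
facet normal 0.283 0.944 -0.168
outer loop
vertex 0.226 -2.699 0.422
vertex 0.674 -2.696 1.195
vertex 1.083 -2.952 0.443
endloop
endfacet
facet normal 0.804 -0.559 0.202
outer loop
vertex 1.107 -3.845 0.432
vertex 1.219 -3.405 1.202
vertex 0.714 -4.141 1.178
endloop
endfacet
facet normal 0.334 -0.923 -0.190
outer loop
vertex 1.107 -3.845 0.432
vertex 0.714 -4.141 1.178
vertex 0.266 -4.144 0.405
endloop
endfacet
facet normal 0.225 -0.562 -0.796
outer loop
vertex 1.107 -3.845 0.432
vertex 0.266 -4.144 0.405
vertex 0.494 -3.409 -0.05
endloop
endfacet
facet normal 0.629 0.026 -0.777
outer loop
vertex 1.107 -3.845 0.432
vertex 0.494 -3.409 -0.05
vertex 1.083 -2.952 0.443
endloop
endfacet
facet normal 0.987 0.028 -0.160
outer loop
vertex 1.107 -3.845 0.432
vertex 1.083 -2.952 0.443
vertex 1.219 -3.405 1.202
endloop
endfacet
facet normal 0.478 -0.354 0.804
outer loop
vertex 0.714 -4.141 1.178
vertex 1.219 -3.405 1.202
vertex 0.446 -3.431 1.65
endloop
endfacet
facet normal -0.283 -0.944 0.168
outer loop
vertex 0.266 -4.144 0.405
vertex 0.714 -4.141 1.178
vertex -0.143 -3.888 1.157
endloop
endfacet
facet normal -0.459 -0.361 -0.812
outer loop
vertex 0.494 -3.409 -0.05
vertex 0.266 -4.144 0.405
vertex -0.279 -3.435 0.398
endloop
endfacet
facet normal 0.194 0.593 -0.782
outer loop
vertex 1.083 -2.952 0.443
vertex 0.494 -3.409 -0.05
vertex 0.226 -2.699 0.422
endloop
endfacet
facet normal 0.773 0.596 0.217
outer loop
vertex 1.219 -3.405 1.202
vertex 1.083 -2.952 0.443
vertex 0.674 -2.696 1.195
endloop
endfacet
facet normal -0.430 -0.365 0.826
outer loop
vertex 1.891 -1.903 -1.132
vertex 1.381 -1.062 -1.026
vertex 1.232 -2.242 -1.625
endloop
endfacet
facet normal 0.517 -0.850 -0.106
outer loop
vertex 1.779 -1.778 -2.674
vertex 1.891 -1.903 -1.132
vertex 1.232 -2.242 -1.625
endloop
endfacet
facet normal -0.432 -0.364 0.825
outer loop
vertex 1.232 -2.242 -1.625
vertex 1.381 -1.062 -1.026
vertex 0.722 -1.4 -1.52
endloop
endfacet
facet normal -0.741 -0.380 -0.554
outer loop
vertex 0.722 -1.4 -1.52
vertex 1.779 -1.778 -2.674
vertex 1.232 -2.242 -1.625
endloop
endfacet
facet normal 0.741 0.379 0.554
outer loop
vertex 1.891 -1.903 -1.132
vertex 1.928 -0.598 -2.075
vertex 1.381 -1.062 -1.026
endloop
endfacet
facet normal 0.516 -0.850 -0.106
outer loop
vertex 2.438 -1.44 -2.18
vertex 1.891 -1.903 -1.132
vertex 1.779 -1.778 -2.674
endloop
endfacet
facet normal 0.741 0.380 0.554
outer loop
vertex 2.438 -1.44 -2.18
vertex 1.928 -0.598 -2.075
vertex 1.891 -1.903 -1.132
endloop
endfacet
facet normal -0.516 0.850 0.107
outer loop
vertex 1.381 -1.062 -1.026
vertex 1.928 -0.598 -2.075
vertex 0.722 -1.4 -1.52
endloop
endfacet
facet normal -0.741 -0.379 -0.554
outer loop
vertex 1.269 -0.937 -2.568
vertex 1.779 -1.778 -2.674
vertex 0.722 -1.4 -1.52
endloop
endfacet
facet normal -0.516 0.850 0.106
outer loop
vertex 0.722 -1.4 -1.52
vertex 1.928 -0.598 -2.075
vertex 1.269 -0.937 -2.568
endloop
endfacet
facet normal 0.431 0.365 -0.825
outer loop
vertex 1.269 -0.937 -2.568
vertex 2.438 -1.44 -2.18
vertex 1.779 -1.778 -2.674
endloop
endfacet
facet normal 0.431 0.364 -0.826
outer loop
vertex 1.928 -0.598 -2.075
vertex 2.438 -1.44 -2.18
vertex 1.269 -0.937 -2.568
endloop
endfacet
facet normal -0.906 0.326 -0.270
outer loop
vertex -5.144 0.726 3.109
vertex -4.461 1.534 1.791
vertex -5.289 -0.22 2.454
endloop
endfacet
facet normal -0.404 -0.478 0.780
outer loop
vertex -3.359 -0.914 3.029
vertex -5.144 0.726 3.109
vertex -5.289 -0.22 2.454
endloop
endfacet
facet normal -0.906 0.326 -0.270
outer loop
vertex -5.289 -0.22 2.454
vertex -4.461 1.534 1.791
vertex -4.606 0.588 1.136
endloop
endfacet
facet normal -0.125 -0.816 -0.565
outer loop
vertex -4.606 0.588 1.136
vertex -3.359 -0.914 3.029
vertex -5.289 -0.22 2.454
endloop
endfacet
facet normal 0.125 0.816 0.565
outer loop
vertex -5.144 0.726 3.109
vertex -2.531 0.84 2.366
vertex -4.461 1.534 1.791
endloop
endfacet
facet normal -0.404 -0.478 0.780
outer loop
vertex -3.214 0.032 3.684
vertex -5.144 0.726 3.109
vertex -3.359 -0.914 3.029
endloop
endfacet
facet normal 0.125 0.816 0.565
outer loop
vertex -3.214 0.032 3.684
vertex -2.531 0.84 2.366
vertex -5.144 0.726 3.109
endloop
endfacet
facet normal 0.404 0.478 -0.780
outer loop
vertex -4.461 1.534 1.791
vertex -2.531 0.84 2.366
vertex -4.606 0.588 1.136
endloop
endfacet
facet normal -0.125 -0.816 -0.565
outer loop
vertex -2.676 -0.106 1.711
vertex -3.359 -0.914 3.029
vertex -4.606 0.588 1.136
endloop
endfacet
facet normal 0.404 0.478 -0.780
outer loop
vertex -4.606 0.588 1.136
vertex -2.531 0.84 2.366
vertex -2.676 -0.106 1.711
endloop
endfacet
facet normal 0.906 -0.326 0.270
outer loop
vertex -2.676 -0.106 1.711
vertex -3.214 0.032 3.684
vertex -3.359 -0.914 3.029
endloop
endfacet
facet normal 0.906 -0.326 0.270
outer loop
vertex -2.531 0.84 2.366
vertex -3.214 0.032 3.684
vertex -2.676 -0.106 1.711
endloop
endfacet

endsolid


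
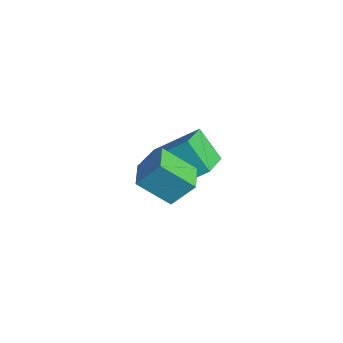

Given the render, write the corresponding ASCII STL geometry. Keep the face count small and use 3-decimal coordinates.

solid 
facet normal -0.671 0.610 -0.422
outer loop
vertex -3.805 -0.688 -1.127
vertex -2.972 -0.354 -1.969
vertex -4.32 -1.953 -2.139
endloop
endfacet
facet normal -0.677 -0.272 0.684
outer loop
vertex -3.448 -2.746 -1.591
vertex -3.805 -0.688 -1.127
vertex -4.32 -1.953 -2.139
endloop
endfacet
facet normal -0.671 0.610 -0.421
outer loop
vertex -4.32 -1.953 -2.139
vertex -2.972 -0.354 -1.969
vertex -3.488 -1.619 -2.981
endloop
endfacet
facet normal -0.303 -0.744 -0.595
outer loop
vertex -3.488 -1.619 -2.981
vertex -3.448 -2.746 -1.591
vertex -4.32 -1.953 -2.139
endloop
endfacet
facet normal 0.303 0.744 0.595
outer loop
vertex -3.805 -0.688 -1.127
vertex -2.1 -1.147 -1.421
vertex -2.972 -0.354 -1.969
endloop
endfacet
facet normal -0.676 -0.272 0.685
outer loop
vertex -2.932 -1.481 -0.579
vertex -3.805 -0.688 -1.127
vertex -3.448 -2.746 -1.591
endloop
endfacet
facet normal 0.303 0.745 0.595
outer loop
vertex -2.932 -1.481 -0.579
vertex -2.1 -1.147 -1.421
vertex -3.805 -0.688 -1.127
endloop
endfacet
facet normal 0.677 0.271 -0.684
outer loop
vertex -2.972 -0.354 -1.969
vertex -2.1 -1.147 -1.421
vertex -3.488 -1.619 -2.981
endloop
endfacet
facet normal -0.303 -0.745 -0.595
outer loop
vertex -2.615 -2.412 -2.433
vertex -3.448 -2.746 -1.591
vertex -3.488 -1.619 -2.981
endloop
endfacet
facet normal 0.677 0.272 -0.684
outer loop
vertex -3.488 -1.619 -2.981
vertex -2.1 -1.147 -1.421
vertex -2.615 -2.412 -2.433
endloop
endfacet
facet normal 0.671 -0.611 0.421
outer loop
vertex -2.615 -2.412 -2.433
vertex -2.932 -1.481 -0.579
vertex -3.448 -2.746 -1.591
endloop
endfacet
facet normal 0.671 -0.610 0.421
outer loop
vertex -2.1 -1.147 -1.421
vertex -2.932 -1.481 -0.579
vertex -2.615 -2.412 -2.433
endloop
endfacet
facet normal -0.891 0.444 -0.093
outer loop
vertex -1.161 -3.798 0.97
vertex -0.924 -3.161 1.744
vertex -0.66 -2.968 0.134
endloop
endfacet
facet normal -0.230 -0.618 -0.752
outer loop
vertex 0.124 -3.359 0.216
vertex -1.161 -3.798 0.97
vertex -0.66 -2.968 0.134
endloop
endfacet
facet normal -0.892 0.443 -0.093
outer loop
vertex -0.66 -2.968 0.134
vertex -0.924 -3.161 1.744
vertex -0.424 -2.331 0.908
endloop
endfacet
facet normal 0.392 0.648 -0.653
outer loop
vertex -0.424 -2.331 0.908
vertex 0.124 -3.359 0.216
vertex -0.66 -2.968 0.134
endloop
endfacet
facet normal -0.392 -0.648 0.653
outer loop
vertex -1.161 -3.798 0.97
vertex -0.14 -3.552 1.826
vertex -0.924 -3.161 1.744
endloop
endfacet
facet normal -0.230 -0.619 -0.751
outer loop
vertex -0.376 -4.189 1.052
vertex -1.161 -3.798 0.97
vertex 0.124 -3.359 0.216
endloop
endfacet
facet normal -0.391 -0.648 0.653
outer loop
vertex -0.376 -4.189 1.052
vertex -0.14 -3.552 1.826
vertex -1.161 -3.798 0.97
endloop
endfacet
facet normal 0.230 0.618 0.751
outer loop
vertex -0.924 -3.161 1.744
vertex -0.14 -3.552 1.826
vertex -0.424 -2.331 0.908
endloop
endfacet
facet normal 0.391 0.648 -0.653
outer loop
vertex 0.361 -2.722 0.99
vertex 0.124 -3.359 0.216
vertex -0.424 -2.331 0.908
endloop
endfacet
facet normal 0.230 0.618 0.752
outer loop
vertex -0.424 -2.331 0.908
vertex -0.14 -3.552 1.826
vertex 0.361 -2.722 0.99
endloop
endfacet
facet normal 0.891 -0.444 0.092
outer loop
vertex 0.361 -2.722 0.99
vertex -0.376 -4.189 1.052
vertex 0.124 -3.359 0.216
endloop
endfacet
facet normal 0.891 -0.444 0.093
outer loop
vertex -0.14 -3.552 1.826
vertex -0.376 -4.189 1.052
vertex 0.361 -2.722 0.99
endloop
endfacet

endsolid


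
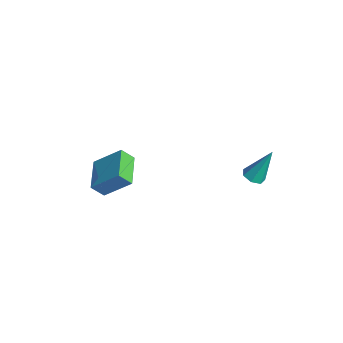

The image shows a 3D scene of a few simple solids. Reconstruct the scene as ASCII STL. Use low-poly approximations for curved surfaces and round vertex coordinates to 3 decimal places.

solid 
facet normal -0.385 -0.652 -0.653
outer loop
vertex 0.26 -5.186 0.883
vertex -1.5 -4.418 1.155
vertex 0.429 -4.533 0.131
endloop
endfacet
facet normal 0.908 -0.396 -0.140
outer loop
vertex 1.18 -3.262 1.405
vertex 0.26 -5.186 0.883
vertex 0.429 -4.533 0.131
endloop
endfacet
facet normal -0.385 -0.652 -0.653
outer loop
vertex 0.429 -4.533 0.131
vertex -1.5 -4.418 1.155
vertex -1.331 -3.765 0.403
endloop
endfacet
facet normal 0.167 0.647 -0.744
outer loop
vertex -1.331 -3.765 0.403
vertex 1.18 -3.262 1.405
vertex 0.429 -4.533 0.131
endloop
endfacet
facet normal -0.167 -0.647 0.744
outer loop
vertex 0.26 -5.186 0.883
vertex -0.749 -3.147 2.429
vertex -1.5 -4.418 1.155
endloop
endfacet
facet normal 0.908 -0.396 -0.140
outer loop
vertex 1.011 -3.915 2.157
vertex 0.26 -5.186 0.883
vertex 1.18 -3.262 1.405
endloop
endfacet
facet normal -0.167 -0.647 0.744
outer loop
vertex 1.011 -3.915 2.157
vertex -0.749 -3.147 2.429
vertex 0.26 -5.186 0.883
endloop
endfacet
facet normal -0.908 0.396 0.140
outer loop
vertex -1.5 -4.418 1.155
vertex -0.749 -3.147 2.429
vertex -1.331 -3.765 0.403
endloop
endfacet
facet normal 0.167 0.647 -0.744
outer loop
vertex -0.58 -2.494 1.677
vertex 1.18 -3.262 1.405
vertex -1.331 -3.765 0.403
endloop
endfacet
facet normal -0.908 0.396 0.140
outer loop
vertex -1.331 -3.765 0.403
vertex -0.749 -3.147 2.429
vertex -0.58 -2.494 1.677
endloop
endfacet
facet normal 0.385 0.652 0.653
outer loop
vertex -0.58 -2.494 1.677
vertex 1.011 -3.915 2.157
vertex 1.18 -3.262 1.405
endloop
endfacet
facet normal 0.385 0.652 0.653
outer loop
vertex -0.749 -3.147 2.429
vertex 1.011 -3.915 2.157
vertex -0.58 -2.494 1.677
endloop
endfacet
facet normal -0.099 -0.427 -0.899
outer loop
vertex 4.039 2.621 1.956
vertex 3.416 2.49 2.087
vertex 3.669 3.02 1.807
endloop
endfacet
facet normal 0.748 0.657 -0.097
outer loop
vertex 4.039 2.621 1.956
vertex 3.669 3.02 1.807
vertex 3.624 3.39 3.973
endloop
endfacet
facet normal -0.099 -0.427 -0.899
outer loop
vertex 3.669 3.02 1.807
vertex 3.416 2.49 2.087
vertex 3.108 3.02 1.869
endloop
endfacet
facet normal -0.019 0.985 -0.169
outer loop
vertex 3.669 3.02 1.807
vertex 3.108 3.02 1.869
vertex 3.624 3.39 3.973
endloop
endfacet
facet normal -0.099 -0.427 -0.899
outer loop
vertex 3.108 3.02 1.869
vertex 3.416 2.49 2.087
vertex 2.779 2.621 2.095
endloop
endfacet
facet normal -0.750 0.657 0.068
outer loop
vertex 3.108 3.02 1.869
vertex 2.779 2.621 2.095
vertex 3.624 3.39 3.973
endloop
endfacet
facet normal -0.099 -0.428 -0.898
outer loop
vertex 2.779 2.621 2.095
vertex 3.416 2.49 2.087
vertex 2.93 2.124 2.315
endloop
endfacet
facet normal -0.896 -0.079 0.436
outer loop
vertex 2.779 2.621 2.095
vertex 2.93 2.124 2.315
vertex 3.624 3.39 3.973
endloop
endfacet
facet normal -0.099 -0.428 -0.898
outer loop
vertex 2.93 2.124 2.315
vertex 3.416 2.49 2.087
vertex 3.447 1.903 2.363
endloop
endfacet
facet normal -0.347 -0.670 0.657
outer loop
vertex 2.93 2.124 2.315
vertex 3.447 1.903 2.363
vertex 3.624 3.39 3.973
endloop
endfacet
facet normal -0.098 -0.428 -0.899
outer loop
vertex 3.447 1.903 2.363
vertex 3.416 2.49 2.087
vertex 3.94 2.124 2.204
endloop
endfacet
facet normal 0.482 -0.669 0.565
outer loop
vertex 3.447 1.903 2.363
vertex 3.94 2.124 2.204
vertex 3.624 3.39 3.973
endloop
endfacet
facet normal -0.099 -0.428 -0.898
outer loop
vertex 3.94 2.124 2.204
vertex 3.416 2.49 2.087
vertex 4.039 2.621 1.956
endloop
endfacet
facet normal 0.970 -0.079 0.230
outer loop
vertex 3.94 2.124 2.204
vertex 4.039 2.621 1.956
vertex 3.624 3.39 3.973
endloop
endfacet

endsolid


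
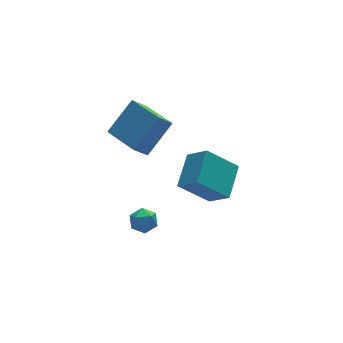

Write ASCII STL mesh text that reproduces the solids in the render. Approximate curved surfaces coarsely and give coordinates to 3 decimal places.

solid 
facet normal -0.684 -0.149 0.714
outer loop
vertex 0.794 2.824 3.812
vertex 0.163 4.818 3.622
vertex -0.595 2.247 2.36
endloop
endfacet
facet normal 0.300 -0.950 0.090
outer loop
vertex 0.117 2.402 1.618
vertex 0.794 2.824 3.812
vertex -0.595 2.247 2.36
endloop
endfacet
facet normal -0.684 -0.149 0.714
outer loop
vertex -0.595 2.247 2.36
vertex 0.163 4.818 3.622
vertex -1.226 4.241 2.171
endloop
endfacet
facet normal -0.664 -0.276 -0.695
outer loop
vertex -1.226 4.241 2.171
vertex 0.117 2.402 1.618
vertex -0.595 2.247 2.36
endloop
endfacet
facet normal 0.664 0.276 0.695
outer loop
vertex 0.794 2.824 3.812
vertex 0.875 4.973 2.88
vertex 0.163 4.818 3.622
endloop
endfacet
facet normal 0.301 -0.950 0.090
outer loop
vertex 1.506 2.979 3.069
vertex 0.794 2.824 3.812
vertex 0.117 2.402 1.618
endloop
endfacet
facet normal 0.665 0.276 0.694
outer loop
vertex 1.506 2.979 3.069
vertex 0.875 4.973 2.88
vertex 0.794 2.824 3.812
endloop
endfacet
facet normal -0.300 0.950 -0.090
outer loop
vertex 0.163 4.818 3.622
vertex 0.875 4.973 2.88
vertex -1.226 4.241 2.171
endloop
endfacet
facet normal -0.664 -0.276 -0.694
outer loop
vertex -0.514 4.396 1.428
vertex 0.117 2.402 1.618
vertex -1.226 4.241 2.171
endloop
endfacet
facet normal -0.300 0.950 -0.090
outer loop
vertex -1.226 4.241 2.171
vertex 0.875 4.973 2.88
vertex -0.514 4.396 1.428
endloop
endfacet
facet normal 0.684 0.148 -0.714
outer loop
vertex -0.514 4.396 1.428
vertex 1.506 2.979 3.069
vertex 0.117 2.402 1.618
endloop
endfacet
facet normal 0.684 0.149 -0.714
outer loop
vertex 0.875 4.973 2.88
vertex 1.506 2.979 3.069
vertex -0.514 4.396 1.428
endloop
endfacet
facet normal -0.958 0.058 0.280
outer loop
vertex -0.618 2.98 -3.241
vertex -0.755 2.312 -3.571
vertex -0.541 2.339 -2.845
endloop
endfacet
facet normal -0.534 0.397 0.746
outer loop
vertex -0.618 2.98 -3.241
vertex -0.541 2.339 -2.845
vertex -0.029 2.893 -2.773
endloop
endfacet
facet normal -0.178 0.903 0.391
outer loop
vertex -0.618 2.98 -3.241
vertex -0.029 2.893 -2.773
vertex 0.072 3.208 -3.454
endloop
endfacet
facet normal -0.380 0.877 -0.293
outer loop
vertex -0.618 2.98 -3.241
vertex 0.072 3.208 -3.454
vertex -0.377 2.849 -3.947
endloop
endfacet
facet normal -0.863 0.355 -0.360
outer loop
vertex -0.618 2.98 -3.241
vertex -0.377 2.849 -3.947
vertex -0.755 2.312 -3.571
endloop
endfacet
facet normal -0.060 -0.074 0.995
outer loop
vertex -0.029 2.893 -2.773
vertex -0.541 2.339 -2.845
vertex 0.197 2.171 -2.813
endloop
endfacet
facet normal -0.745 -0.621 0.243
outer loop
vertex -0.541 2.339 -2.845
vertex -0.755 2.312 -3.571
vertex -0.252 1.812 -3.306
endloop
endfacet
facet normal -0.590 -0.141 -0.795
outer loop
vertex -0.755 2.312 -3.571
vertex -0.377 2.849 -3.947
vertex -0.151 2.127 -3.987
endloop
endfacet
facet normal 0.190 0.703 -0.685
outer loop
vertex -0.377 2.849 -3.947
vertex 0.072 3.208 -3.454
vertex 0.361 2.681 -3.915
endloop
endfacet
facet normal 0.518 0.744 0.421
outer loop
vertex 0.072 3.208 -3.454
vertex -0.029 2.893 -2.773
vertex 0.575 2.708 -3.189
endloop
endfacet
facet normal 0.380 -0.877 0.293
outer loop
vertex 0.438 2.04 -3.519
vertex 0.197 2.171 -2.813
vertex -0.252 1.812 -3.306
endloop
endfacet
facet normal 0.178 -0.903 -0.391
outer loop
vertex 0.438 2.04 -3.519
vertex -0.252 1.812 -3.306
vertex -0.151 2.127 -3.987
endloop
endfacet
facet normal 0.534 -0.397 -0.746
outer loop
vertex 0.438 2.04 -3.519
vertex -0.151 2.127 -3.987
vertex 0.361 2.681 -3.915
endloop
endfacet
facet normal 0.958 -0.058 -0.280
outer loop
vertex 0.438 2.04 -3.519
vertex 0.361 2.681 -3.915
vertex 0.575 2.708 -3.189
endloop
endfacet
facet normal 0.863 -0.355 0.360
outer loop
vertex 0.438 2.04 -3.519
vertex 0.575 2.708 -3.189
vertex 0.197 2.171 -2.813
endloop
endfacet
facet normal -0.190 -0.703 0.685
outer loop
vertex -0.252 1.812 -3.306
vertex 0.197 2.171 -2.813
vertex -0.541 2.339 -2.845
endloop
endfacet
facet normal -0.518 -0.744 -0.421
outer loop
vertex -0.151 2.127 -3.987
vertex -0.252 1.812 -3.306
vertex -0.755 2.312 -3.571
endloop
endfacet
facet normal 0.060 0.074 -0.995
outer loop
vertex 0.361 2.681 -3.915
vertex -0.151 2.127 -3.987
vertex -0.377 2.849 -3.947
endloop
endfacet
facet normal 0.745 0.621 -0.243
outer loop
vertex 0.575 2.708 -3.189
vertex 0.361 2.681 -3.915
vertex 0.072 3.208 -3.454
endloop
endfacet
facet normal 0.590 0.141 0.795
outer loop
vertex 0.197 2.171 -2.813
vertex 0.575 2.708 -3.189
vertex -0.029 2.893 -2.773
endloop
endfacet
facet normal -0.519 -0.759 -0.393
outer loop
vertex 2.012 0.987 0.291
vertex 1.37 1.893 -0.61
vertex 3.488 0.682 -1.068
endloop
endfacet
facet normal 0.449 -0.633 0.630
outer loop
vertex 4.49 2.147 -0.31
vertex 2.012 0.987 0.291
vertex 3.488 0.682 -1.068
endloop
endfacet
facet normal -0.519 -0.759 -0.393
outer loop
vertex 3.488 0.682 -1.068
vertex 1.37 1.893 -0.61
vertex 2.846 1.588 -1.97
endloop
endfacet
facet normal 0.727 -0.151 -0.669
outer loop
vertex 2.846 1.588 -1.97
vertex 4.49 2.147 -0.31
vertex 3.488 0.682 -1.068
endloop
endfacet
facet normal -0.727 0.151 0.670
outer loop
vertex 2.012 0.987 0.291
vertex 2.372 3.358 0.148
vertex 1.37 1.893 -0.61
endloop
endfacet
facet normal 0.449 -0.634 0.630
outer loop
vertex 3.014 2.452 1.05
vertex 2.012 0.987 0.291
vertex 4.49 2.147 -0.31
endloop
endfacet
facet normal -0.728 0.151 0.669
outer loop
vertex 3.014 2.452 1.05
vertex 2.372 3.358 0.148
vertex 2.012 0.987 0.291
endloop
endfacet
facet normal -0.450 0.633 -0.630
outer loop
vertex 1.37 1.893 -0.61
vertex 2.372 3.358 0.148
vertex 2.846 1.588 -1.97
endloop
endfacet
facet normal 0.727 -0.151 -0.670
outer loop
vertex 3.848 3.053 -1.211
vertex 4.49 2.147 -0.31
vertex 2.846 1.588 -1.97
endloop
endfacet
facet normal -0.449 0.634 -0.630
outer loop
vertex 2.846 1.588 -1.97
vertex 2.372 3.358 0.148
vertex 3.848 3.053 -1.211
endloop
endfacet
facet normal 0.519 0.759 0.393
outer loop
vertex 3.848 3.053 -1.211
vertex 3.014 2.452 1.05
vertex 4.49 2.147 -0.31
endloop
endfacet
facet normal 0.519 0.759 0.393
outer loop
vertex 2.372 3.358 0.148
vertex 3.014 2.452 1.05
vertex 3.848 3.053 -1.211
endloop
endfacet

endsolid


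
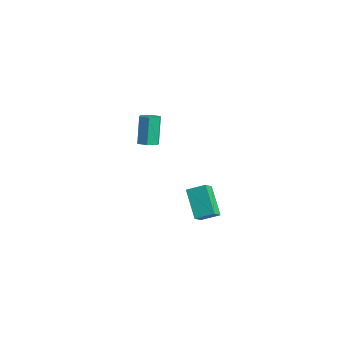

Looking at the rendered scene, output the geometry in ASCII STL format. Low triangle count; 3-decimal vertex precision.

solid 
facet normal 0.293 -0.170 -0.941
outer loop
vertex -2.73 2.707 -2.631
vertex -3.345 2.992 -2.874
vertex -2.77 3.412 -2.771
endloop
endfacet
facet normal 0.955 0.109 0.276
outer loop
vertex -2.73 2.707 -2.631
vertex -2.77 3.412 -2.771
vertex -3.339 3.063 -0.664
endloop
endfacet
facet normal 0.955 0.109 0.276
outer loop
vertex -3.339 3.063 -0.664
vertex -2.77 3.412 -2.771
vertex -3.379 3.768 -0.804
endloop
endfacet
facet normal -0.291 0.170 0.941
outer loop
vertex -3.339 3.063 -0.664
vertex -3.379 3.768 -0.804
vertex -3.955 3.348 -0.906
endloop
endfacet
facet normal 0.292 -0.169 -0.941
outer loop
vertex -2.77 3.412 -2.771
vertex -3.345 2.992 -2.874
vertex -3.385 3.697 -3.013
endloop
endfacet
facet normal 0.430 0.902 -0.030
outer loop
vertex -2.77 3.412 -2.771
vertex -3.385 3.697 -3.013
vertex -3.379 3.768 -0.804
endloop
endfacet
facet normal 0.430 0.902 -0.030
outer loop
vertex -3.379 3.768 -0.804
vertex -3.385 3.697 -3.013
vertex -3.994 4.053 -1.046
endloop
endfacet
facet normal -0.291 0.171 0.941
outer loop
vertex -3.379 3.768 -0.804
vertex -3.994 4.053 -1.046
vertex -3.955 3.348 -0.906
endloop
endfacet
facet normal 0.292 -0.169 -0.941
outer loop
vertex -3.385 3.697 -3.013
vertex -3.345 2.992 -2.874
vertex -3.961 3.277 -3.116
endloop
endfacet
facet normal -0.525 0.794 -0.306
outer loop
vertex -3.385 3.697 -3.013
vertex -3.961 3.277 -3.116
vertex -3.994 4.053 -1.046
endloop
endfacet
facet normal -0.525 0.794 -0.306
outer loop
vertex -3.994 4.053 -1.046
vertex -3.961 3.277 -3.116
vertex -4.57 3.633 -1.149
endloop
endfacet
facet normal -0.293 0.171 0.941
outer loop
vertex -3.994 4.053 -1.046
vertex -4.57 3.633 -1.149
vertex -3.955 3.348 -0.906
endloop
endfacet
facet normal 0.291 -0.170 -0.941
outer loop
vertex -3.961 3.277 -3.116
vertex -3.345 2.992 -2.874
vertex -3.921 2.572 -2.976
endloop
endfacet
facet normal -0.955 -0.109 -0.276
outer loop
vertex -3.961 3.277 -3.116
vertex -3.921 2.572 -2.976
vertex -4.57 3.633 -1.149
endloop
endfacet
facet normal -0.955 -0.109 -0.276
outer loop
vertex -4.57 3.633 -1.149
vertex -3.921 2.572 -2.976
vertex -4.53 2.928 -1.009
endloop
endfacet
facet normal -0.293 0.170 0.941
outer loop
vertex -4.57 3.633 -1.149
vertex -4.53 2.928 -1.009
vertex -3.955 3.348 -0.906
endloop
endfacet
facet normal 0.291 -0.171 -0.941
outer loop
vertex -3.921 2.572 -2.976
vertex -3.345 2.992 -2.874
vertex -3.306 2.287 -2.734
endloop
endfacet
facet normal -0.430 -0.902 0.030
outer loop
vertex -3.921 2.572 -2.976
vertex -3.306 2.287 -2.734
vertex -4.53 2.928 -1.009
endloop
endfacet
facet normal -0.430 -0.902 0.030
outer loop
vertex -4.53 2.928 -1.009
vertex -3.306 2.287 -2.734
vertex -3.915 2.643 -0.767
endloop
endfacet
facet normal -0.292 0.169 0.941
outer loop
vertex -4.53 2.928 -1.009
vertex -3.915 2.643 -0.767
vertex -3.955 3.348 -0.906
endloop
endfacet
facet normal 0.293 -0.171 -0.941
outer loop
vertex -3.306 2.287 -2.734
vertex -3.345 2.992 -2.874
vertex -2.73 2.707 -2.631
endloop
endfacet
facet normal 0.525 -0.794 0.306
outer loop
vertex -3.306 2.287 -2.734
vertex -2.73 2.707 -2.631
vertex -3.915 2.643 -0.767
endloop
endfacet
facet normal 0.525 -0.794 0.306
outer loop
vertex -3.915 2.643 -0.767
vertex -2.73 2.707 -2.631
vertex -3.339 3.063 -0.664
endloop
endfacet
facet normal -0.292 0.169 0.941
outer loop
vertex -3.915 2.643 -0.767
vertex -3.339 3.063 -0.664
vertex -3.955 3.348 -0.906
endloop
endfacet
facet normal -0.705 0.027 0.709
outer loop
vertex 3.21 2.891 -3.2
vertex 3.76 3.866 -2.691
vertex 2.665 3.493 -3.765
endloop
endfacet
facet normal -0.447 -0.793 -0.414
outer loop
vertex 4.18 3.434 -5.289
vertex 3.21 2.891 -3.2
vertex 2.665 3.493 -3.765
endloop
endfacet
facet normal -0.705 0.027 0.709
outer loop
vertex 2.665 3.493 -3.765
vertex 3.76 3.866 -2.691
vertex 3.215 4.469 -3.256
endloop
endfacet
facet normal -0.551 0.608 -0.571
outer loop
vertex 3.215 4.469 -3.256
vertex 4.18 3.434 -5.289
vertex 2.665 3.493 -3.765
endloop
endfacet
facet normal 0.551 -0.609 0.571
outer loop
vertex 3.21 2.891 -3.2
vertex 5.275 3.807 -4.215
vertex 3.76 3.866 -2.691
endloop
endfacet
facet normal -0.448 -0.793 -0.414
outer loop
vertex 4.725 2.831 -4.724
vertex 3.21 2.891 -3.2
vertex 4.18 3.434 -5.289
endloop
endfacet
facet normal 0.551 -0.608 0.571
outer loop
vertex 4.725 2.831 -4.724
vertex 5.275 3.807 -4.215
vertex 3.21 2.891 -3.2
endloop
endfacet
facet normal 0.448 0.793 0.414
outer loop
vertex 3.76 3.866 -2.691
vertex 5.275 3.807 -4.215
vertex 3.215 4.469 -3.256
endloop
endfacet
facet normal -0.551 0.609 -0.571
outer loop
vertex 4.73 4.409 -4.78
vertex 4.18 3.434 -5.289
vertex 3.215 4.469 -3.256
endloop
endfacet
facet normal 0.447 0.793 0.413
outer loop
vertex 3.215 4.469 -3.256
vertex 5.275 3.807 -4.215
vertex 4.73 4.409 -4.78
endloop
endfacet
facet normal 0.705 -0.027 -0.709
outer loop
vertex 4.73 4.409 -4.78
vertex 4.725 2.831 -4.724
vertex 4.18 3.434 -5.289
endloop
endfacet
facet normal 0.705 -0.027 -0.709
outer loop
vertex 5.275 3.807 -4.215
vertex 4.725 2.831 -4.724
vertex 4.73 4.409 -4.78
endloop
endfacet

endsolid


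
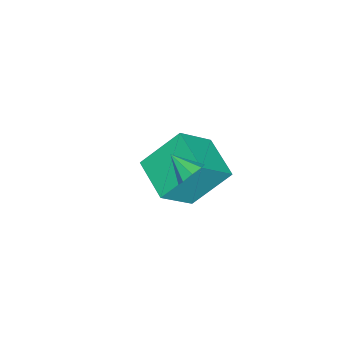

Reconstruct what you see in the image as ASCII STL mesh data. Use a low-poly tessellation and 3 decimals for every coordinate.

solid 
facet normal 0.277 0.807 -0.521
outer loop
vertex 2.376 0.139 3.577
vertex 2.002 -0.026 3.123
vertex 1.947 0.317 3.625
endloop
endfacet
facet normal 0.125 0.033 0.992
outer loop
vertex 2.376 0.139 3.577
vertex 1.947 0.317 3.625
vertex 1.698 -0.914 3.697
endloop
endfacet
facet normal 0.276 0.807 -0.521
outer loop
vertex 1.947 0.317 3.625
vertex 2.002 -0.026 3.123
vertex 1.55 0.294 3.379
endloop
endfacet
facet normal -0.527 0.155 0.836
outer loop
vertex 1.947 0.317 3.625
vertex 1.55 0.294 3.379
vertex 1.698 -0.914 3.697
endloop
endfacet
facet normal 0.277 0.808 -0.520
outer loop
vertex 1.55 0.294 3.379
vertex 2.002 -0.026 3.123
vertex 1.419 0.084 2.983
endloop
endfacet
facet normal -0.944 -0.029 0.328
outer loop
vertex 1.55 0.294 3.379
vertex 1.419 0.084 2.983
vertex 1.698 -0.914 3.697
endloop
endfacet
facet normal 0.278 0.806 -0.522
outer loop
vertex 1.419 0.084 2.983
vertex 2.002 -0.026 3.123
vertex 1.629 -0.191 2.67
endloop
endfacet
facet normal -0.882 -0.411 -0.230
outer loop
vertex 1.419 0.084 2.983
vertex 1.629 -0.191 2.67
vertex 1.698 -0.914 3.697
endloop
endfacet
facet normal 0.277 0.807 -0.522
outer loop
vertex 1.629 -0.191 2.67
vertex 2.002 -0.026 3.123
vertex 2.058 -0.369 2.622
endloop
endfacet
facet normal -0.377 -0.769 -0.516
outer loop
vertex 1.629 -0.191 2.67
vertex 2.058 -0.369 2.622
vertex 1.698 -0.914 3.697
endloop
endfacet
facet normal 0.277 0.807 -0.522
outer loop
vertex 2.058 -0.369 2.622
vertex 2.002 -0.026 3.123
vertex 2.454 -0.346 2.868
endloop
endfacet
facet normal 0.275 -0.892 -0.360
outer loop
vertex 2.058 -0.369 2.622
vertex 2.454 -0.346 2.868
vertex 1.698 -0.914 3.697
endloop
endfacet
facet normal 0.277 0.807 -0.522
outer loop
vertex 2.454 -0.346 2.868
vertex 2.002 -0.026 3.123
vertex 2.586 -0.136 3.263
endloop
endfacet
facet normal 0.691 -0.708 0.145
outer loop
vertex 2.454 -0.346 2.868
vertex 2.586 -0.136 3.263
vertex 1.698 -0.914 3.697
endloop
endfacet
facet normal 0.277 0.807 -0.522
outer loop
vertex 2.586 -0.136 3.263
vertex 2.002 -0.026 3.123
vertex 2.376 0.139 3.577
endloop
endfacet
facet normal 0.630 -0.325 0.706
outer loop
vertex 2.586 -0.136 3.263
vertex 2.376 0.139 3.577
vertex 1.698 -0.914 3.697
endloop
endfacet
facet normal -0.610 0.411 -0.678
outer loop
vertex -3.395 -1.153 -0.533
vertex -2.055 0.177 -0.932
vertex -2.558 -2.46 -2.078
endloop
endfacet
facet normal -0.694 -0.689 0.207
outer loop
vertex -1.345 -3.277 -0.728
vertex -3.395 -1.153 -0.533
vertex -2.558 -2.46 -2.078
endloop
endfacet
facet normal -0.609 0.411 -0.678
outer loop
vertex -2.558 -2.46 -2.078
vertex -2.055 0.177 -0.932
vertex -1.218 -1.13 -2.476
endloop
endfacet
facet normal 0.383 -0.597 -0.705
outer loop
vertex -1.218 -1.13 -2.476
vertex -1.345 -3.277 -0.728
vertex -2.558 -2.46 -2.078
endloop
endfacet
facet normal -0.383 0.597 0.705
outer loop
vertex -3.395 -1.153 -0.533
vertex -0.842 -0.64 0.418
vertex -2.055 0.177 -0.932
endloop
endfacet
facet normal -0.694 -0.689 0.207
outer loop
vertex -2.182 -1.97 0.816
vertex -3.395 -1.153 -0.533
vertex -1.345 -3.277 -0.728
endloop
endfacet
facet normal -0.383 0.597 0.705
outer loop
vertex -2.182 -1.97 0.816
vertex -0.842 -0.64 0.418
vertex -3.395 -1.153 -0.533
endloop
endfacet
facet normal 0.694 0.689 -0.207
outer loop
vertex -2.055 0.177 -0.932
vertex -0.842 -0.64 0.418
vertex -1.218 -1.13 -2.476
endloop
endfacet
facet normal 0.382 -0.597 -0.705
outer loop
vertex -0.005 -1.947 -1.127
vertex -1.345 -3.277 -0.728
vertex -1.218 -1.13 -2.476
endloop
endfacet
facet normal 0.694 0.689 -0.207
outer loop
vertex -1.218 -1.13 -2.476
vertex -0.842 -0.64 0.418
vertex -0.005 -1.947 -1.127
endloop
endfacet
facet normal 0.610 -0.411 0.678
outer loop
vertex -0.005 -1.947 -1.127
vertex -2.182 -1.97 0.816
vertex -1.345 -3.277 -0.728
endloop
endfacet
facet normal 0.609 -0.411 0.678
outer loop
vertex -0.842 -0.64 0.418
vertex -2.182 -1.97 0.816
vertex -0.005 -1.947 -1.127
endloop
endfacet

endsolid


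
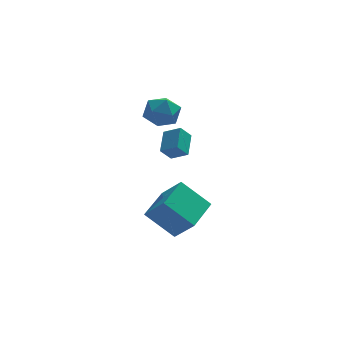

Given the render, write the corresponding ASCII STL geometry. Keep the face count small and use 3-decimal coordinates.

solid 
facet normal 0.187 0.982 -0.014
outer loop
vertex 0.046 3.707 2.157
vertex -0.943 3.899 2.421
vertex -0.222 3.772 3.161
endloop
endfacet
facet normal 0.771 0.614 0.166
outer loop
vertex 0.046 3.707 2.157
vertex -0.222 3.772 3.161
vertex 0.437 3.03 2.844
endloop
endfacet
facet normal 0.917 0.160 -0.364
outer loop
vertex 0.046 3.707 2.157
vertex 0.437 3.03 2.844
vertex 0.123 2.699 1.908
endloop
endfacet
facet normal 0.423 0.248 -0.872
outer loop
vertex 0.046 3.707 2.157
vertex 0.123 2.699 1.908
vertex -0.73 3.236 1.647
endloop
endfacet
facet normal -0.028 0.755 -0.655
outer loop
vertex 0.046 3.707 2.157
vertex -0.73 3.236 1.647
vertex -0.943 3.899 2.421
endloop
endfacet
facet normal 0.621 0.231 0.749
outer loop
vertex 0.437 3.03 2.844
vertex -0.222 3.772 3.161
vertex -0.31 2.804 3.533
endloop
endfacet
facet normal -0.325 0.827 0.458
outer loop
vertex -0.222 3.772 3.161
vertex -0.943 3.899 2.421
vertex -1.163 3.341 3.272
endloop
endfacet
facet normal -0.673 0.460 -0.579
outer loop
vertex -0.943 3.899 2.421
vertex -0.73 3.236 1.647
vertex -1.477 3.01 2.336
endloop
endfacet
facet normal 0.056 -0.363 -0.930
outer loop
vertex -0.73 3.236 1.647
vertex 0.123 2.699 1.908
vertex -0.818 2.268 2.019
endloop
endfacet
facet normal 0.857 -0.504 -0.109
outer loop
vertex 0.123 2.699 1.908
vertex 0.437 3.03 2.844
vertex -0.097 2.141 2.759
endloop
endfacet
facet normal -0.423 -0.248 0.872
outer loop
vertex -1.086 2.333 3.023
vertex -0.31 2.804 3.533
vertex -1.163 3.341 3.272
endloop
endfacet
facet normal -0.917 -0.160 0.364
outer loop
vertex -1.086 2.333 3.023
vertex -1.163 3.341 3.272
vertex -1.477 3.01 2.336
endloop
endfacet
facet normal -0.771 -0.614 -0.166
outer loop
vertex -1.086 2.333 3.023
vertex -1.477 3.01 2.336
vertex -0.818 2.268 2.019
endloop
endfacet
facet normal -0.187 -0.982 0.014
outer loop
vertex -1.086 2.333 3.023
vertex -0.818 2.268 2.019
vertex -0.097 2.141 2.759
endloop
endfacet
facet normal 0.028 -0.755 0.655
outer loop
vertex -1.086 2.333 3.023
vertex -0.097 2.141 2.759
vertex -0.31 2.804 3.533
endloop
endfacet
facet normal -0.056 0.363 0.930
outer loop
vertex -1.163 3.341 3.272
vertex -0.31 2.804 3.533
vertex -0.222 3.772 3.161
endloop
endfacet
facet normal -0.857 0.504 0.109
outer loop
vertex -1.477 3.01 2.336
vertex -1.163 3.341 3.272
vertex -0.943 3.899 2.421
endloop
endfacet
facet normal -0.621 -0.231 -0.749
outer loop
vertex -0.818 2.268 2.019
vertex -1.477 3.01 2.336
vertex -0.73 3.236 1.647
endloop
endfacet
facet normal 0.325 -0.827 -0.458
outer loop
vertex -0.097 2.141 2.759
vertex -0.818 2.268 2.019
vertex 0.123 2.699 1.908
endloop
endfacet
facet normal 0.673 -0.460 0.579
outer loop
vertex -0.31 2.804 3.533
vertex -0.097 2.141 2.759
vertex 0.437 3.03 2.844
endloop
endfacet
facet normal -0.695 0.269 0.667
outer loop
vertex -0.807 -0.097 -2.088
vertex 0.264 1.649 -1.676
vertex -1.669 0.722 -3.317
endloop
endfacet
facet normal -0.513 -0.836 -0.197
outer loop
vertex -0.244 0.171 -4.684
vertex -0.807 -0.097 -2.088
vertex -1.669 0.722 -3.317
endloop
endfacet
facet normal -0.695 0.269 0.667
outer loop
vertex -1.669 0.722 -3.317
vertex 0.264 1.649 -1.676
vertex -0.598 2.468 -2.905
endloop
endfacet
facet normal -0.504 0.479 -0.719
outer loop
vertex -0.598 2.468 -2.905
vertex -0.244 0.171 -4.684
vertex -1.669 0.722 -3.317
endloop
endfacet
facet normal 0.504 -0.479 0.719
outer loop
vertex -0.807 -0.097 -2.088
vertex 1.689 1.098 -3.043
vertex 0.264 1.649 -1.676
endloop
endfacet
facet normal -0.513 -0.836 -0.197
outer loop
vertex 0.618 -0.648 -3.455
vertex -0.807 -0.097 -2.088
vertex -0.244 0.171 -4.684
endloop
endfacet
facet normal 0.504 -0.479 0.719
outer loop
vertex 0.618 -0.648 -3.455
vertex 1.689 1.098 -3.043
vertex -0.807 -0.097 -2.088
endloop
endfacet
facet normal 0.513 0.836 0.197
outer loop
vertex 0.264 1.649 -1.676
vertex 1.689 1.098 -3.043
vertex -0.598 2.468 -2.905
endloop
endfacet
facet normal -0.504 0.479 -0.719
outer loop
vertex 0.827 1.917 -4.272
vertex -0.244 0.171 -4.684
vertex -0.598 2.468 -2.905
endloop
endfacet
facet normal 0.513 0.836 0.197
outer loop
vertex -0.598 2.468 -2.905
vertex 1.689 1.098 -3.043
vertex 0.827 1.917 -4.272
endloop
endfacet
facet normal 0.695 -0.269 -0.667
outer loop
vertex 0.827 1.917 -4.272
vertex 0.618 -0.648 -3.455
vertex -0.244 0.171 -4.684
endloop
endfacet
facet normal 0.695 -0.269 -0.667
outer loop
vertex 1.689 1.098 -3.043
vertex 0.618 -0.648 -3.455
vertex 0.827 1.917 -4.272
endloop
endfacet
facet normal -0.764 0.452 -0.460
outer loop
vertex -0.461 2.846 1.269
vertex 0.104 3.09 0.571
vertex -0.771 1.635 0.595
endloop
endfacet
facet normal -0.607 -0.262 0.750
outer loop
vertex 0.016 1.17 1.069
vertex -0.461 2.846 1.269
vertex -0.771 1.635 0.595
endloop
endfacet
facet normal -0.764 0.452 -0.460
outer loop
vertex -0.771 1.635 0.595
vertex 0.104 3.09 0.571
vertex -0.207 1.879 -0.103
endloop
endfacet
facet normal -0.218 -0.853 -0.474
outer loop
vertex -0.207 1.879 -0.103
vertex 0.016 1.17 1.069
vertex -0.771 1.635 0.595
endloop
endfacet
facet normal 0.218 0.853 0.475
outer loop
vertex -0.461 2.846 1.269
vertex 0.891 2.625 1.045
vertex 0.104 3.09 0.571
endloop
endfacet
facet normal -0.606 -0.262 0.751
outer loop
vertex 0.327 2.381 1.743
vertex -0.461 2.846 1.269
vertex 0.016 1.17 1.069
endloop
endfacet
facet normal 0.218 0.853 0.474
outer loop
vertex 0.327 2.381 1.743
vertex 0.891 2.625 1.045
vertex -0.461 2.846 1.269
endloop
endfacet
facet normal 0.607 0.262 -0.751
outer loop
vertex 0.104 3.09 0.571
vertex 0.891 2.625 1.045
vertex -0.207 1.879 -0.103
endloop
endfacet
facet normal -0.218 -0.853 -0.474
outer loop
vertex 0.581 1.414 0.371
vertex 0.016 1.17 1.069
vertex -0.207 1.879 -0.103
endloop
endfacet
facet normal 0.606 0.263 -0.751
outer loop
vertex -0.207 1.879 -0.103
vertex 0.891 2.625 1.045
vertex 0.581 1.414 0.371
endloop
endfacet
facet normal 0.764 -0.452 0.460
outer loop
vertex 0.581 1.414 0.371
vertex 0.327 2.381 1.743
vertex 0.016 1.17 1.069
endloop
endfacet
facet normal 0.765 -0.452 0.460
outer loop
vertex 0.891 2.625 1.045
vertex 0.327 2.381 1.743
vertex 0.581 1.414 0.371
endloop
endfacet

endsolid
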